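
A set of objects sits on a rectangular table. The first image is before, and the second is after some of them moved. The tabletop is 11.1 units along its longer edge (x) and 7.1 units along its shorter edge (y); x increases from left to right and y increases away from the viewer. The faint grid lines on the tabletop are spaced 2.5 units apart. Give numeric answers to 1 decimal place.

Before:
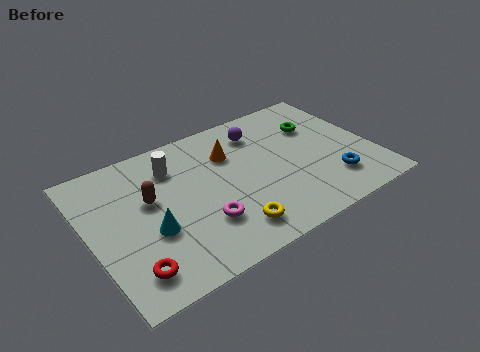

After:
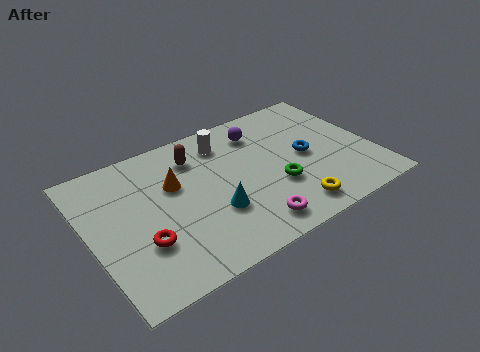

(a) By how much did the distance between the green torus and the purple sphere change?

+0.8

The distance was about 2.3 in the first image and 3.1 in the second, so they moved 0.8 units further apart.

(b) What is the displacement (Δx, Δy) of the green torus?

(-2.1, -2.4)

The green torus was at about (9.2, 4.9) and moved to about (7.1, 2.5).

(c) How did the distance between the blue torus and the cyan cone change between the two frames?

-3.0

Before: roughly 7.1 units apart; after: 4.1. That's 3.0 units closer together.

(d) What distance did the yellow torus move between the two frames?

2.4

The yellow torus was near (5.0, 1.3) before and (7.4, 1.1) after, so it travelled √(2.4² + 0.2²) ≈ 2.4 units.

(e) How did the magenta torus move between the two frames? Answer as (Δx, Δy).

(1.7, -1.0)

The magenta torus started near (4.1, 2.1) and ended near (5.8, 1.1).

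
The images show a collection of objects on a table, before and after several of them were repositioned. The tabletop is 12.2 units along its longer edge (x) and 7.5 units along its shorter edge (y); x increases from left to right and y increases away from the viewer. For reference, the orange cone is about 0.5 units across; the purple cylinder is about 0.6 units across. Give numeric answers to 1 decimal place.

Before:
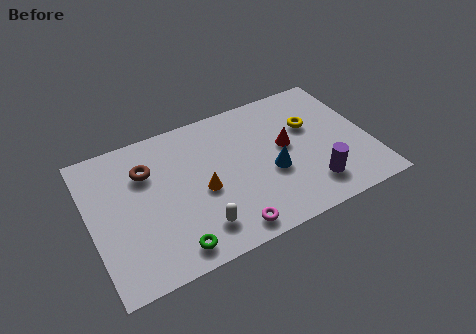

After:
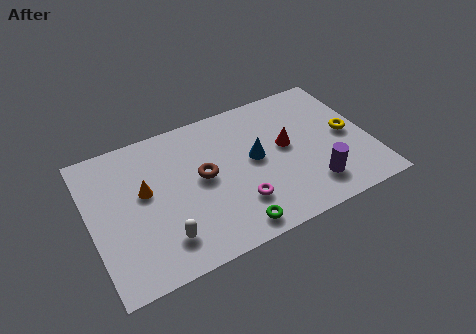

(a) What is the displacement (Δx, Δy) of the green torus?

(2.6, -0.1)

The green torus started near (3.2, 1.0) and ended near (5.8, 0.9).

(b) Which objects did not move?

the purple cylinder and the red cone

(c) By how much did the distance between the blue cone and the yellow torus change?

+1.4

The distance was about 2.7 in the first image and 4.1 in the second, so they moved 1.4 units further apart.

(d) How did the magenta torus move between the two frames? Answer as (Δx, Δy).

(0.6, 1.1)

The magenta torus was at about (5.6, 0.9) and moved to about (6.2, 2.0).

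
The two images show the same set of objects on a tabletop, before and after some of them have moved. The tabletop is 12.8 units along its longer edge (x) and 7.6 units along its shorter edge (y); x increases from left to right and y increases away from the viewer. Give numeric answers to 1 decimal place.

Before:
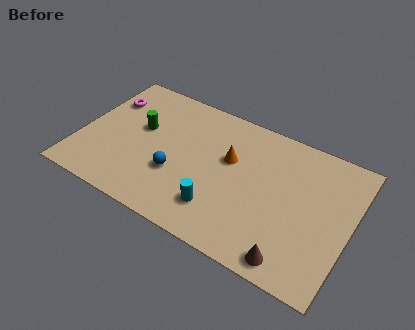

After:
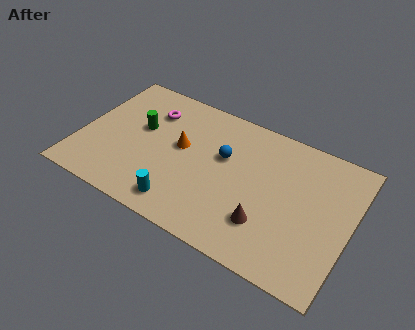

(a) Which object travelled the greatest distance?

the blue sphere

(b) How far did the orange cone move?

2.3

From (7.0, 4.7) to (4.7, 4.3), the orange cone covered √(2.3² + 0.4²) ≈ 2.3 units.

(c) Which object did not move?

the green cylinder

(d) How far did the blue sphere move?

2.8

The blue sphere was near (4.7, 2.7) before and (6.7, 4.7) after, so it travelled √(2.0² + 2.0²) ≈ 2.8 units.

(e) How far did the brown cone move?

1.8

The brown cone moved from about (10.5, 0.9) to (9.1, 2.1), a distance of √(1.4² + 1.2²) ≈ 1.8.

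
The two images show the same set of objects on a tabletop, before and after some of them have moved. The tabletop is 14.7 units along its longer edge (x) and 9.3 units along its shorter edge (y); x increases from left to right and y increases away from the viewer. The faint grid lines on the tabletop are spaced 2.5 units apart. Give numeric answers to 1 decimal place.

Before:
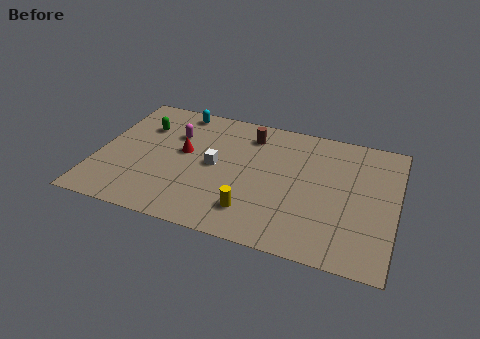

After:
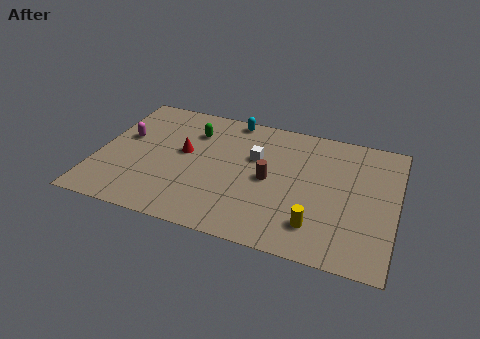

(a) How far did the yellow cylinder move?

3.1

The yellow cylinder moved from about (7.9, 2.0) to (11.0, 2.0), a distance of √(3.1² + 0.0²) ≈ 3.1.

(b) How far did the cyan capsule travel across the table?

2.7

The cyan capsule was near (3.6, 8.3) before and (6.3, 8.5) after, so it travelled √(2.7² + 0.2²) ≈ 2.7 units.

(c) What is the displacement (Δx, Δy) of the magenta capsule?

(-2.4, -0.9)

The magenta capsule was at about (3.6, 6.4) and moved to about (1.2, 5.5).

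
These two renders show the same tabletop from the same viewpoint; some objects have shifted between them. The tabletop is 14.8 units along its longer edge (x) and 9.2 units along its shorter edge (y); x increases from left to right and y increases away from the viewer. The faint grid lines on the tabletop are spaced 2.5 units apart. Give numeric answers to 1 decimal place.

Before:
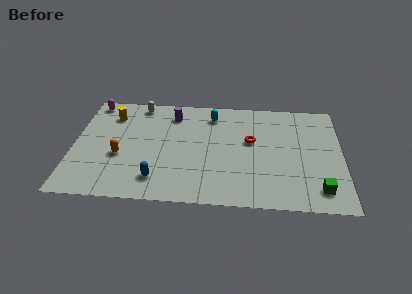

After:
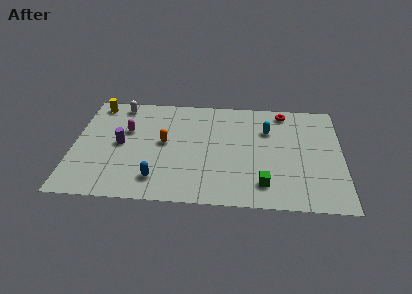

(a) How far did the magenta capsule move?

3.1

From (0.9, 8.2) to (2.9, 5.8), the magenta capsule covered √(2.0² + 2.4²) ≈ 3.1 units.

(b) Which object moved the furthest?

the purple cylinder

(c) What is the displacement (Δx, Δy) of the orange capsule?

(2.4, 1.3)

The orange capsule was at about (2.6, 3.6) and moved to about (5.0, 4.9).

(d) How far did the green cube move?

3.0

The green cube was near (13.5, 1.6) before and (10.5, 1.8) after, so it travelled √(3.0² + 0.2²) ≈ 3.0 units.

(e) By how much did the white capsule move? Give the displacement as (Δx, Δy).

(-1.1, -0.1)

The white capsule was at about (3.5, 8.2) and moved to about (2.4, 8.1).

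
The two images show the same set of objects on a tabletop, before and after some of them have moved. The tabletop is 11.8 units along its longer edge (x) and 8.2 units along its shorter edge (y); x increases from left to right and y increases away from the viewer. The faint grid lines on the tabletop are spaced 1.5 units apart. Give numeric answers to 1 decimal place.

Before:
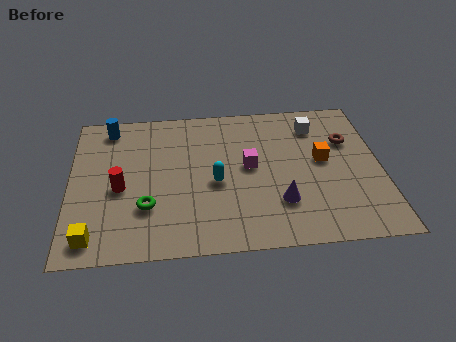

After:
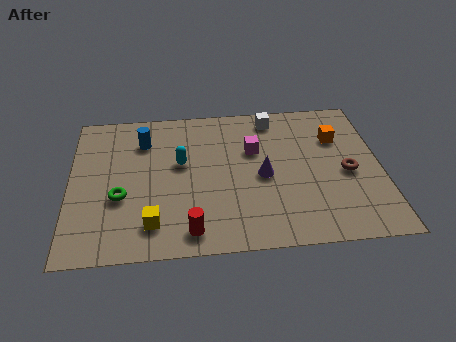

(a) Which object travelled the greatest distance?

the red cylinder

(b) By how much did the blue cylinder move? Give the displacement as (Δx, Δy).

(1.3, -0.9)

From the two frames, the blue cylinder sits at roughly (1.5, 7.1) before and (2.8, 6.2) after.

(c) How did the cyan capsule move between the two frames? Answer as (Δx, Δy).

(-1.3, 1.2)

The cyan capsule started near (5.5, 3.6) and ended near (4.2, 4.8).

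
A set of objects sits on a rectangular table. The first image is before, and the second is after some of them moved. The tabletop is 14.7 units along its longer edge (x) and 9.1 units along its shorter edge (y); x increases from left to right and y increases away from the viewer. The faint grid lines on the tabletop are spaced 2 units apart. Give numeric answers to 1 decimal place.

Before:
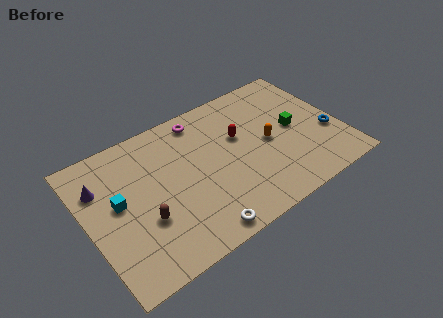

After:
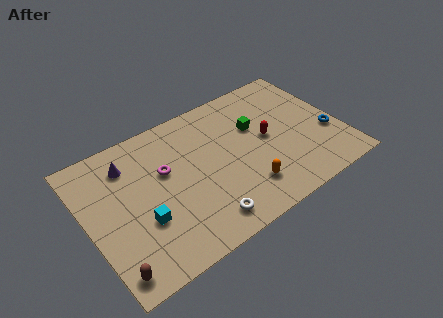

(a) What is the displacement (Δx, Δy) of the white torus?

(0.4, 0.5)

From the two frames, the white torus sits at roughly (5.7, 0.9) before and (6.1, 1.4) after.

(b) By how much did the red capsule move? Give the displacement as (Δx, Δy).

(1.5, -0.9)

From the two frames, the red capsule sits at roughly (9.0, 5.6) before and (10.5, 4.7) after.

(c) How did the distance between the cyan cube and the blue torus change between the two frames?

-1.2

The distance was about 12.2 in the first image and 11.0 in the second, so they moved 1.2 units closer together.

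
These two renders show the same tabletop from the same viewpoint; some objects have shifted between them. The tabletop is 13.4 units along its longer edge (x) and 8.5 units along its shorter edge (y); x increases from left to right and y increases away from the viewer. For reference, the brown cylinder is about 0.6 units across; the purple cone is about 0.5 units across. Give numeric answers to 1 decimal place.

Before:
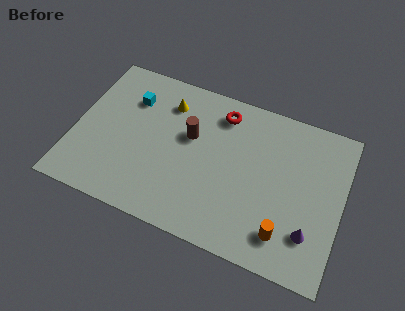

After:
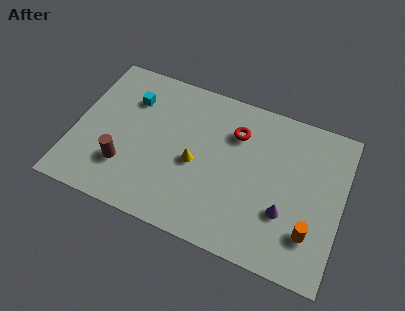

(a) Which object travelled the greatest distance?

the brown cylinder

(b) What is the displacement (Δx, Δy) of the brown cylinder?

(-3.0, -2.8)

The brown cylinder started near (5.7, 5.2) and ended near (2.7, 2.4).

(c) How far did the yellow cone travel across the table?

3.3

The yellow cone was near (4.4, 6.6) before and (6.1, 3.8) after, so it travelled √(1.7² + 2.8²) ≈ 3.3 units.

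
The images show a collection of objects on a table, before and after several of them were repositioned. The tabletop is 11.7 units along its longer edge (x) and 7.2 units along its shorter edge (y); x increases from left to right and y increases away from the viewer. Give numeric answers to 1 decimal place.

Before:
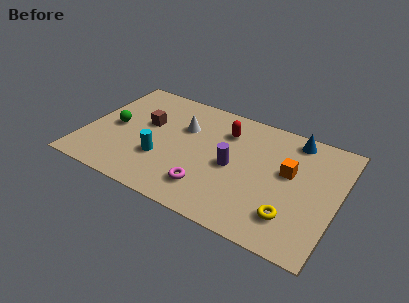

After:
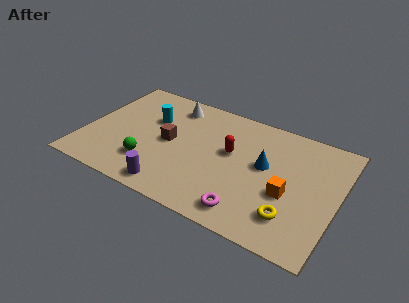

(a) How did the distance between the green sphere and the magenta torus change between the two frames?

-0.3

They were about 5.1 units apart before and 4.8 after — 0.3 units closer together.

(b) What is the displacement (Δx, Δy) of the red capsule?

(0.4, -1.2)

From the two frames, the red capsule sits at roughly (6.3, 5.4) before and (6.7, 4.2) after.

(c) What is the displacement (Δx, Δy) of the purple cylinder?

(-2.5, -2.5)

From the two frames, the purple cylinder sits at roughly (6.9, 3.4) before and (4.4, 0.9) after.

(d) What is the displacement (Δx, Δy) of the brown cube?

(1.2, -0.7)

The brown cube started near (2.7, 4.3) and ended near (3.9, 3.6).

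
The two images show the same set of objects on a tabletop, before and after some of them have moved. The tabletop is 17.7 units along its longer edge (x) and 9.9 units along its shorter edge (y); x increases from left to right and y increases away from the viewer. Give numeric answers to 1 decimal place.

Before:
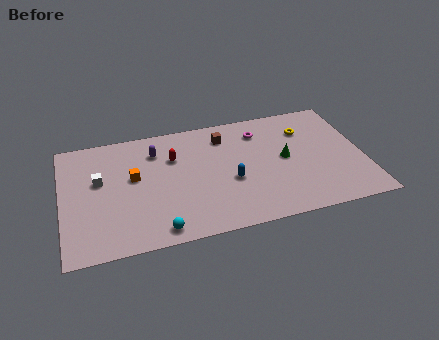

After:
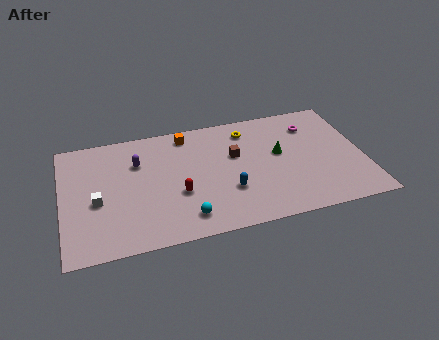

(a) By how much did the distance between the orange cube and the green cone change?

-2.8

They were about 8.9 units apart before and 6.1 after — 2.8 units closer together.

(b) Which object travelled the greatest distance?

the orange cube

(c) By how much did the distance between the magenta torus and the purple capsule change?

+4.2

Before: roughly 6.2 units apart; after: 10.4. That's 4.2 units further apart.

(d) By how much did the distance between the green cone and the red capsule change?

-0.3

They were about 6.7 units apart before and 6.4 after — 0.3 units closer together.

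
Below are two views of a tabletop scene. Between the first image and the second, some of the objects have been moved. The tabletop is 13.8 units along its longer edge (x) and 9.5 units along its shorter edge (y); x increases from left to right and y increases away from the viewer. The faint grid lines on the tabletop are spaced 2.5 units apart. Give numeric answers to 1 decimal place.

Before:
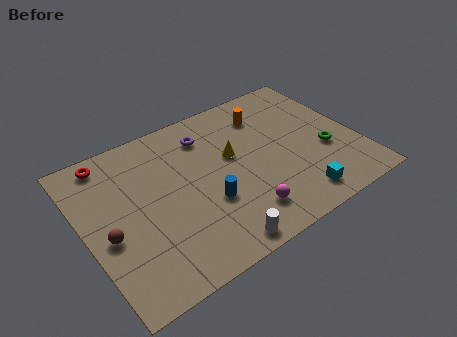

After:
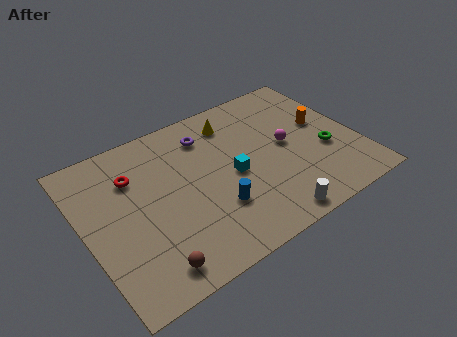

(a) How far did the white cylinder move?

2.8

From (5.8, 0.9) to (8.6, 0.9), the white cylinder covered √(2.8² + 0.0²) ≈ 2.8 units.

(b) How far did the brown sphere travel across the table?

3.1

From (1.0, 4.0) to (2.6, 1.3), the brown sphere covered √(1.6² + 2.7²) ≈ 3.1 units.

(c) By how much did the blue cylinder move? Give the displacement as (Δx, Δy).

(0.3, -0.5)

The blue cylinder started near (5.9, 3.4) and ended near (6.2, 2.9).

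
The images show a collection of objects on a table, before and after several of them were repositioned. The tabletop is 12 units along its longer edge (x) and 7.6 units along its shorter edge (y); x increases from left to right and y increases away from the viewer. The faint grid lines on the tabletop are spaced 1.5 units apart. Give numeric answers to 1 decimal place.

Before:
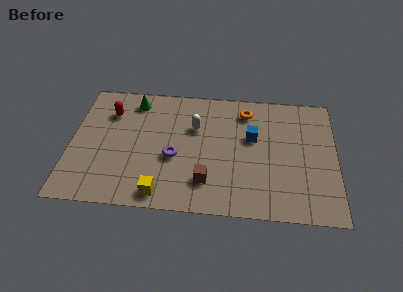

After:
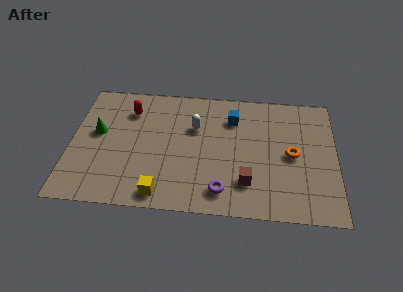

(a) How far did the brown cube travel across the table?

1.8

The brown cube moved from about (6.2, 1.8) to (8.0, 1.9), a distance of √(1.8² + 0.1²) ≈ 1.8.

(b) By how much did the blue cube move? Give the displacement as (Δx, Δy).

(-0.9, 1.1)

From the two frames, the blue cube sits at roughly (8.2, 4.6) before and (7.3, 5.7) after.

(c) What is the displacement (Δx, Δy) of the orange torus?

(2.1, -2.5)

The orange torus was at about (7.9, 6.2) and moved to about (10.0, 3.7).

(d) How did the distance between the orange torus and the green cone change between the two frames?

+3.7

The distance was about 5.1 in the first image and 8.8 in the second, so they moved 3.7 units further apart.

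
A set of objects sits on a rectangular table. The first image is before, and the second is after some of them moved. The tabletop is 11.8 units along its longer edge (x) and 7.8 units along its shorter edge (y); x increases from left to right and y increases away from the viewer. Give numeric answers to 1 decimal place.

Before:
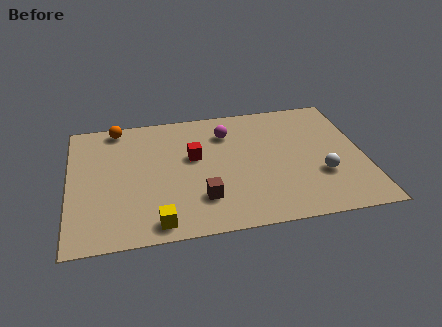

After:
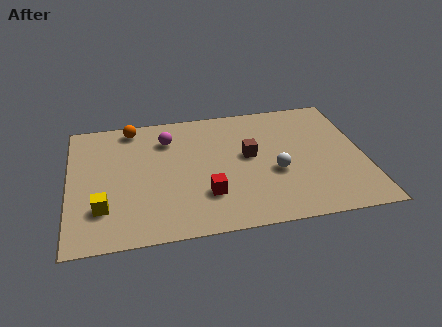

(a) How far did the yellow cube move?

2.4

The yellow cube was near (3.4, 0.9) before and (1.3, 2.1) after, so it travelled √(2.1² + 1.2²) ≈ 2.4 units.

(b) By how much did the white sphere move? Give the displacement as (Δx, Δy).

(-1.8, 0.5)

The white sphere was at about (10.0, 2.6) and moved to about (8.2, 3.1).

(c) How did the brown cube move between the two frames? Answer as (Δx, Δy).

(2.0, 2.3)

The brown cube started near (5.2, 2.0) and ended near (7.2, 4.3).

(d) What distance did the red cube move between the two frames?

2.4

From (5.0, 4.6) to (5.4, 2.2), the red cube covered √(0.4² + 2.4²) ≈ 2.4 units.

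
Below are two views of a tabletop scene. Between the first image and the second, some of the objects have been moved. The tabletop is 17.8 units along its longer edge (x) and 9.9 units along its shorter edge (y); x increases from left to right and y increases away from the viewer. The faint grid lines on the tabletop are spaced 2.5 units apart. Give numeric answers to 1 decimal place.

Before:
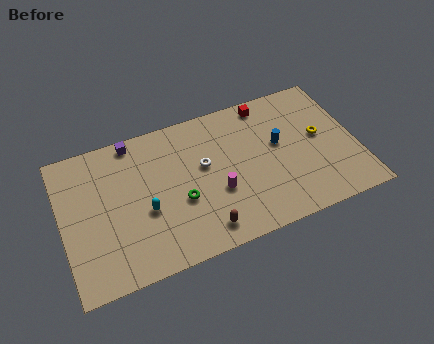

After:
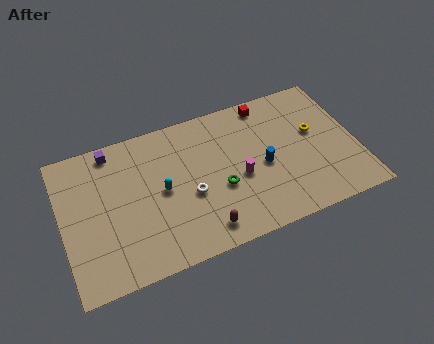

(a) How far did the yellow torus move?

0.5

From (15.7, 5.4) to (15.4, 5.8), the yellow torus covered √(0.3² + 0.4²) ≈ 0.5 units.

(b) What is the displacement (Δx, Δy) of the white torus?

(-1.0, -1.7)

The white torus started near (8.6, 5.8) and ended near (7.6, 4.1).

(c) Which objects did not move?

the red cube and the brown capsule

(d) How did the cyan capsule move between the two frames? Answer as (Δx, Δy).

(1.1, 1.0)

The cyan capsule started near (4.9, 4.0) and ended near (6.0, 5.0).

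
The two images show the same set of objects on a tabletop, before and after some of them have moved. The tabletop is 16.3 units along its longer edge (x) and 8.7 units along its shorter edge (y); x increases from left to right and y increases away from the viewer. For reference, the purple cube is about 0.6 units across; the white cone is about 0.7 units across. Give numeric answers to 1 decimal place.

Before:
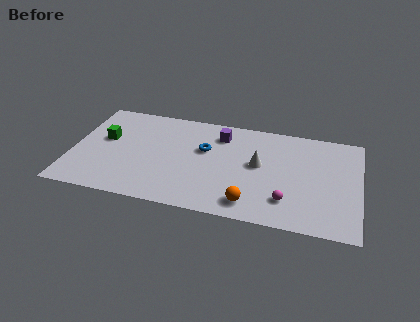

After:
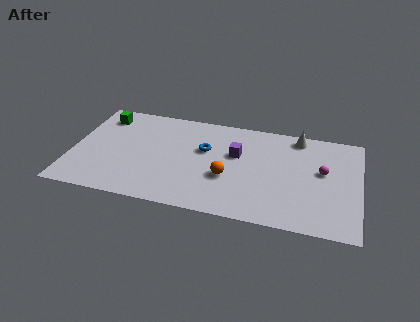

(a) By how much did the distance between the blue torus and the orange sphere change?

-2.4

The distance was about 4.9 in the first image and 2.5 in the second, so they moved 2.4 units closer together.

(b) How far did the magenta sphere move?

3.5

From (12.3, 2.1) to (14.2, 5.0), the magenta sphere covered √(1.9² + 2.9²) ≈ 3.5 units.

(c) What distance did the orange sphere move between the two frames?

2.4

From (10.3, 1.4) to (8.9, 3.3), the orange sphere covered √(1.4² + 1.9²) ≈ 2.4 units.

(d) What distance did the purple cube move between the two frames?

1.8

The purple cube was near (8.3, 6.9) before and (9.3, 5.4) after, so it travelled √(1.0² + 1.5²) ≈ 1.8 units.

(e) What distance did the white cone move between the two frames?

3.6

The white cone moved from about (10.6, 4.8) to (12.7, 7.7), a distance of √(2.1² + 2.9²) ≈ 3.6.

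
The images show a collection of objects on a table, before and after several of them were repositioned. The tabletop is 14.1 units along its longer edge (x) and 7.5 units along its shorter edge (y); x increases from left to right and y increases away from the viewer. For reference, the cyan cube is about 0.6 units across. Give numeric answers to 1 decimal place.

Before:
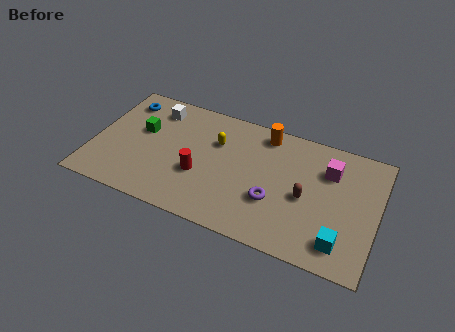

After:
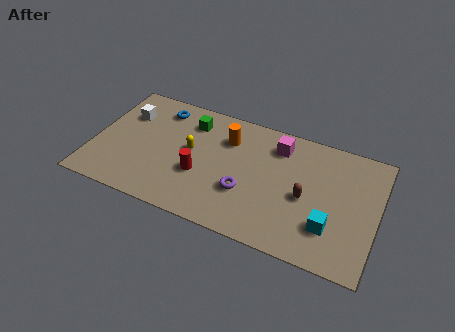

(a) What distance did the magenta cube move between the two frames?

2.7

The magenta cube moved from about (11.6, 5.4) to (9.0, 6.0), a distance of √(2.6² + 0.6²) ≈ 2.7.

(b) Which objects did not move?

the brown capsule and the red cylinder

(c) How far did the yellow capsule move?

1.6

From (6.0, 5.1) to (4.8, 4.1), the yellow capsule covered √(1.2² + 1.0²) ≈ 1.6 units.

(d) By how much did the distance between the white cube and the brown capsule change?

+1.1

Before: roughly 8.3 units apart; after: 9.4. That's 1.1 units further apart.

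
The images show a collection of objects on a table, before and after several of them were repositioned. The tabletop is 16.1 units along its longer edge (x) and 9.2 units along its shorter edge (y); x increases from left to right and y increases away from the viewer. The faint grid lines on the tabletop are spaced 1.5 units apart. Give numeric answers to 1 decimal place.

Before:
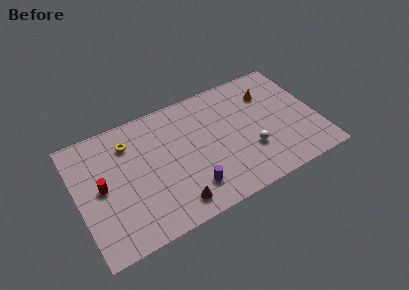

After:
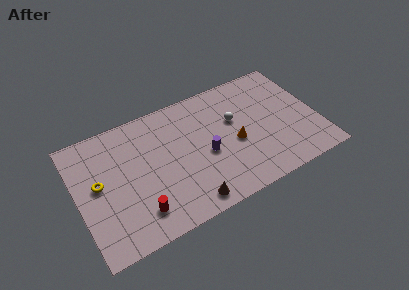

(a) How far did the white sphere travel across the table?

2.8

From (11.4, 3.0) to (10.7, 5.7), the white sphere covered √(0.7² + 2.7²) ≈ 2.8 units.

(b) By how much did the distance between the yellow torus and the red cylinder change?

+0.7

They were about 3.2 units apart before and 3.9 after — 0.7 units further apart.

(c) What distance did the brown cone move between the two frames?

0.9

From (6.0, 1.4) to (6.9, 1.1), the brown cone covered √(0.9² + 0.3²) ≈ 0.9 units.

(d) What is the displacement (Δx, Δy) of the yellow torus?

(-2.3, -2.1)

The yellow torus was at about (3.7, 7.1) and moved to about (1.4, 5.0).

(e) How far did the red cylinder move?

3.5

From (1.6, 4.7) to (3.7, 1.9), the red cylinder covered √(2.1² + 2.8²) ≈ 3.5 units.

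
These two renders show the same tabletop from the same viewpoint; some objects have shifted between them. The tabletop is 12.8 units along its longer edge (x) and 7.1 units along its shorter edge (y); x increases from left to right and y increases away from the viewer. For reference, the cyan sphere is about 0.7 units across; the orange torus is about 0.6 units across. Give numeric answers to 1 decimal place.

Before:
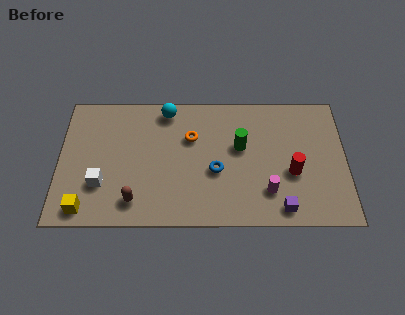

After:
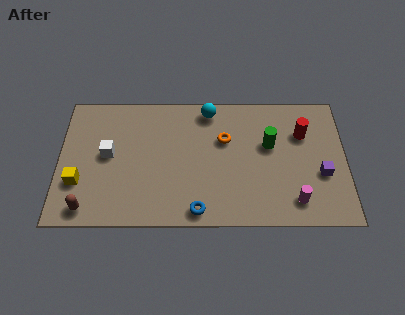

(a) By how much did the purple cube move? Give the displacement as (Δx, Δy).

(1.8, 1.8)

The purple cube was at about (9.9, 0.9) and moved to about (11.7, 2.7).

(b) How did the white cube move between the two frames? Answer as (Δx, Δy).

(0.3, 1.6)

The white cube started near (1.9, 2.2) and ended near (2.2, 3.8).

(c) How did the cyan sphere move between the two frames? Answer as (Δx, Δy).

(1.9, 0.0)

The cyan sphere started near (4.8, 6.2) and ended near (6.7, 6.2).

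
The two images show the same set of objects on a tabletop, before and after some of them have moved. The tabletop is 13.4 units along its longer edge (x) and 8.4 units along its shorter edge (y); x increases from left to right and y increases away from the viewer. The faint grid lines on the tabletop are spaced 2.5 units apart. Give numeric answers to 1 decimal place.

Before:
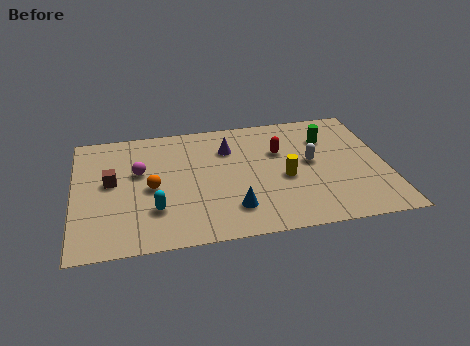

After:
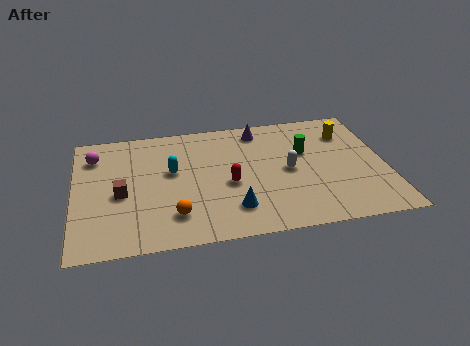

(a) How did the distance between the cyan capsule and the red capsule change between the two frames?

-3.6

Before: roughly 6.3 units apart; after: 2.7. That's 3.6 units closer together.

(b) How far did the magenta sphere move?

2.4

The magenta sphere moved from about (2.8, 5.1) to (0.9, 6.5), a distance of √(1.9² + 1.4²) ≈ 2.4.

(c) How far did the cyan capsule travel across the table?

2.6

From (3.4, 2.4) to (4.2, 4.9), the cyan capsule covered √(0.8² + 2.5²) ≈ 2.6 units.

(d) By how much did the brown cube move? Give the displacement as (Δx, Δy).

(0.4, -0.9)

From the two frames, the brown cube sits at roughly (1.6, 4.6) before and (2.0, 3.7) after.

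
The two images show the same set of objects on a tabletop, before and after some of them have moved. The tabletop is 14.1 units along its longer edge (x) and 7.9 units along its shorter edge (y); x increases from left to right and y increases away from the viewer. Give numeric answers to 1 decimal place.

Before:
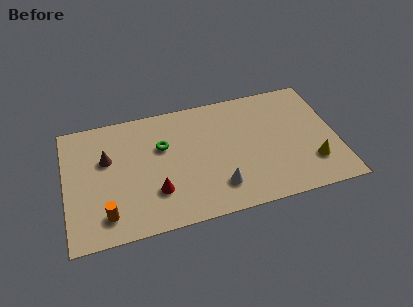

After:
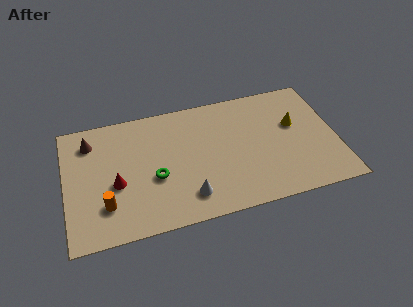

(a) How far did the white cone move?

1.6

From (7.8, 1.8) to (6.2, 1.6), the white cone covered √(1.6² + 0.2²) ≈ 1.6 units.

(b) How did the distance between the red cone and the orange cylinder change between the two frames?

-1.4

They were about 2.7 units apart before and 1.3 after — 1.4 units closer together.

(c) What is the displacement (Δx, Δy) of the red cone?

(-2.0, 1.0)

The red cone was at about (4.6, 2.3) and moved to about (2.6, 3.3).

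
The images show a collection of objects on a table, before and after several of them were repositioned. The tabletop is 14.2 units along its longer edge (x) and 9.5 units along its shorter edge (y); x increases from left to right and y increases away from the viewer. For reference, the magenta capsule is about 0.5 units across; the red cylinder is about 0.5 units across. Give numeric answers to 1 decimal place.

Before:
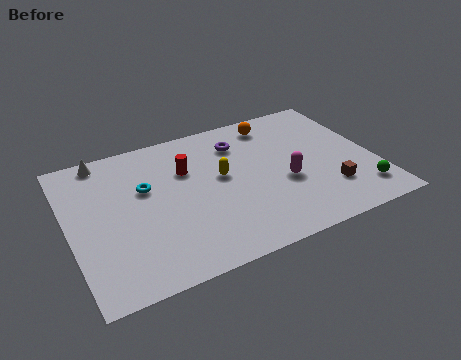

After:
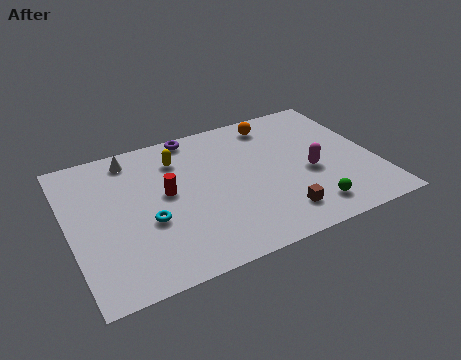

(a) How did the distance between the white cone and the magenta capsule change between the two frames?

-0.4

They were about 9.3 units apart before and 8.9 after — 0.4 units closer together.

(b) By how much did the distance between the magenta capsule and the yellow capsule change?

+3.5

Before: roughly 3.2 units apart; after: 6.7. That's 3.5 units further apart.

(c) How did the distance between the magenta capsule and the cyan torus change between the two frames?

+1.0

Before: roughly 6.6 units apart; after: 7.6. That's 1.0 units further apart.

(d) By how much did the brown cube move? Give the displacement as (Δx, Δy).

(-2.5, -0.7)

From the two frames, the brown cube sits at roughly (11.8, 2.5) before and (9.3, 1.8) after.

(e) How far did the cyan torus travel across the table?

2.2

The cyan torus was near (3.6, 5.9) before and (3.5, 3.7) after, so it travelled √(0.1² + 2.2²) ≈ 2.2 units.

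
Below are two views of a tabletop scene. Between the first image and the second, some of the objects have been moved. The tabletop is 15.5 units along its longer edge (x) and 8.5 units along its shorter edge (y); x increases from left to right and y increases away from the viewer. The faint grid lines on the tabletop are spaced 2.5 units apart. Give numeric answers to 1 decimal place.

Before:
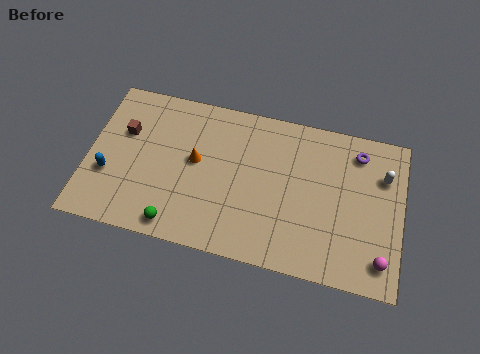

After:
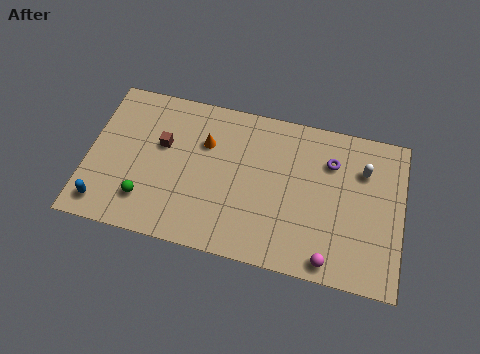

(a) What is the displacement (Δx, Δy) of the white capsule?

(-1.0, 0.1)

The white capsule was at about (14.5, 6.0) and moved to about (13.5, 6.1).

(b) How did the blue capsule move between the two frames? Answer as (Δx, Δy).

(-0.1, -1.7)

From the two frames, the blue capsule sits at roughly (1.1, 3.0) before and (1.0, 1.3) after.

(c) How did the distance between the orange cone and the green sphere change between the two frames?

+0.9

They were about 3.8 units apart before and 4.7 after — 0.9 units further apart.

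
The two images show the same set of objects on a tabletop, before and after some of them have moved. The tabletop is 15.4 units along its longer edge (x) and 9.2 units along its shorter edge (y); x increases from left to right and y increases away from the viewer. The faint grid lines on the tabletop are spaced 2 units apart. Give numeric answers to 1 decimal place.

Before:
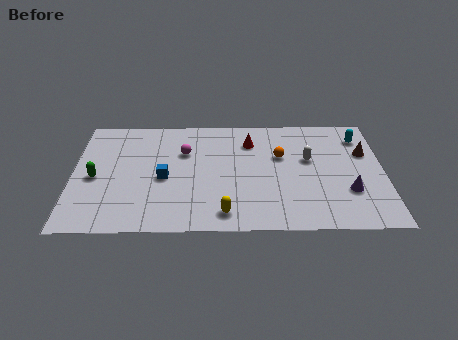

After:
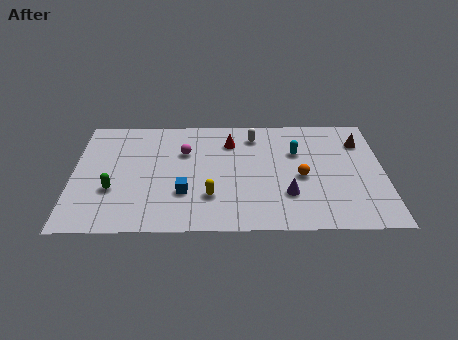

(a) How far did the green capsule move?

1.3

The green capsule moved from about (1.1, 4.2) to (2.0, 3.2), a distance of √(0.9² + 1.0²) ≈ 1.3.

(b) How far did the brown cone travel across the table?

0.9

From (14.5, 6.0) to (14.3, 6.9), the brown cone covered √(0.2² + 0.9²) ≈ 0.9 units.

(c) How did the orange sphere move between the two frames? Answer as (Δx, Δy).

(1.0, -1.7)

The orange sphere started near (10.3, 5.8) and ended near (11.3, 4.1).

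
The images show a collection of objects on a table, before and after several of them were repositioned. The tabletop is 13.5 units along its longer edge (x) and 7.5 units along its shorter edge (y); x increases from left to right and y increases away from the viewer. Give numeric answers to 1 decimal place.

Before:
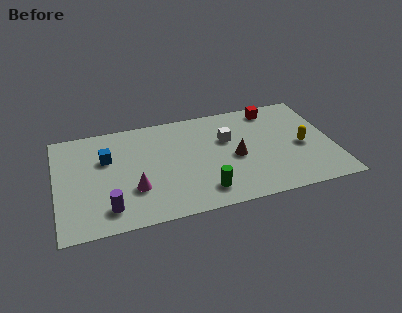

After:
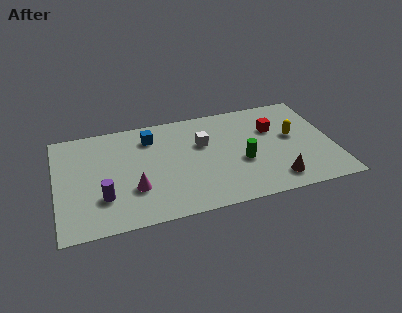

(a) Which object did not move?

the magenta cone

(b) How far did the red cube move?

1.5

The red cube was near (10.8, 6.5) before and (10.7, 5.0) after, so it travelled √(0.1² + 1.5²) ≈ 1.5 units.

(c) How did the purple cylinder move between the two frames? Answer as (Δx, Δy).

(-0.2, 0.8)

The purple cylinder started near (2.4, 1.4) and ended near (2.2, 2.2).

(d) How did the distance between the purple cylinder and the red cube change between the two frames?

-0.9

Before: roughly 9.8 units apart; after: 8.9. That's 0.9 units closer together.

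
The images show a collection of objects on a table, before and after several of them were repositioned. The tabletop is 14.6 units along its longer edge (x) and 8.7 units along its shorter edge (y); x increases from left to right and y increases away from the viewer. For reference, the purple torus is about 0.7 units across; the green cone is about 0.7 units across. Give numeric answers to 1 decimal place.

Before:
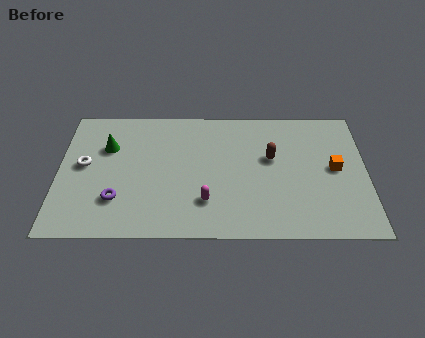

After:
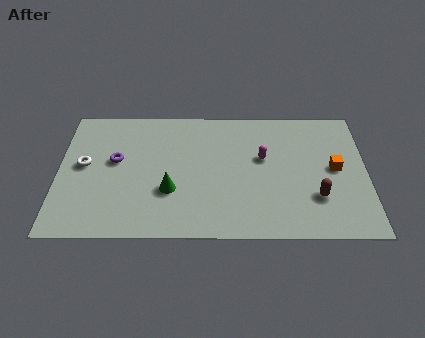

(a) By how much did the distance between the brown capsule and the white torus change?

+2.3

Before: roughly 8.9 units apart; after: 11.2. That's 2.3 units further apart.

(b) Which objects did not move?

the orange cube and the white torus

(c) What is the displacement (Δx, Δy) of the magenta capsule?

(2.7, 2.9)

From the two frames, the magenta capsule sits at roughly (7.0, 2.3) before and (9.7, 5.2) after.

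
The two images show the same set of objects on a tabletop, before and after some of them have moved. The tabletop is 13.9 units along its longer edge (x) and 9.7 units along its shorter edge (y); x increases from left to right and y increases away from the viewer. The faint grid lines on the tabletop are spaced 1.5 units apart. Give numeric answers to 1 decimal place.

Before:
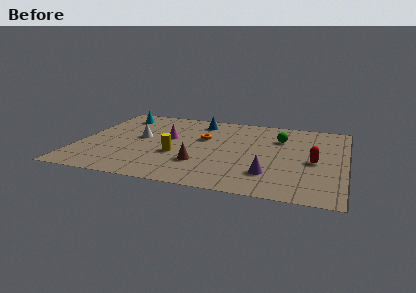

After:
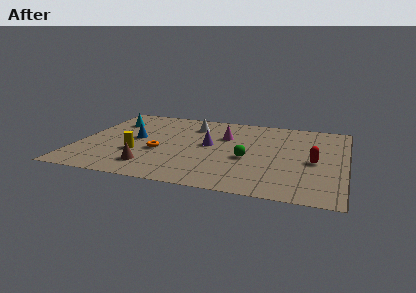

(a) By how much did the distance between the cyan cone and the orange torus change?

-0.8

The distance was about 5.1 in the first image and 4.3 in the second, so they moved 0.8 units closer together.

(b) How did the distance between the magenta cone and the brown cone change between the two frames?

+2.4

They were about 3.4 units apart before and 5.8 after — 2.4 units further apart.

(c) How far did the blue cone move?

4.3

The blue cone moved from about (6.0, 8.1) to (2.9, 5.1), a distance of √(3.1² + 3.0²) ≈ 4.3.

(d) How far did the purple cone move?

4.3

From (10.1, 2.4) to (6.8, 5.2), the purple cone covered √(3.3² + 2.8²) ≈ 4.3 units.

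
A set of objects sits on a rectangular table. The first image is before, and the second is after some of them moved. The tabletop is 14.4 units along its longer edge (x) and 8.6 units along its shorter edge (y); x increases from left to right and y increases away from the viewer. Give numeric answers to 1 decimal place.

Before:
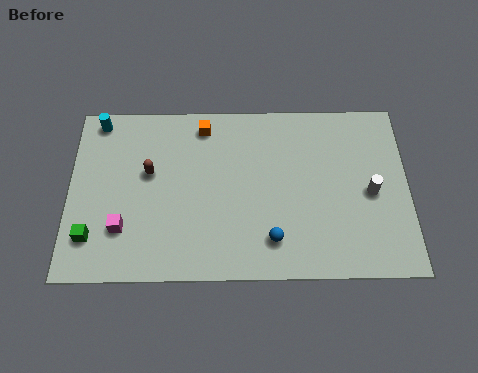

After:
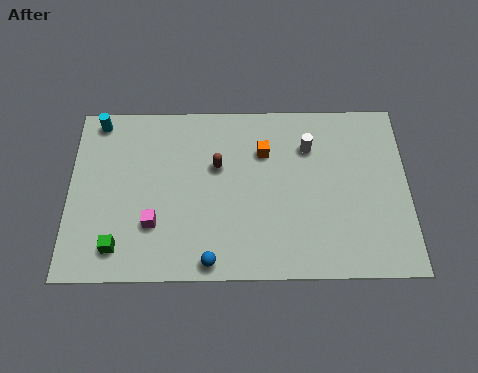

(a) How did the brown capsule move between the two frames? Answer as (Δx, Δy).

(2.9, 0.3)

The brown capsule started near (3.4, 5.1) and ended near (6.3, 5.4).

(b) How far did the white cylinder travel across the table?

3.5

The white cylinder moved from about (12.8, 4.0) to (10.2, 6.3), a distance of √(2.6² + 2.3²) ≈ 3.5.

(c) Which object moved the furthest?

the white cylinder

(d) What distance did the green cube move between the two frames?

1.2

The green cube was near (1.0, 2.0) before and (2.1, 1.5) after, so it travelled √(1.1² + 0.5²) ≈ 1.2 units.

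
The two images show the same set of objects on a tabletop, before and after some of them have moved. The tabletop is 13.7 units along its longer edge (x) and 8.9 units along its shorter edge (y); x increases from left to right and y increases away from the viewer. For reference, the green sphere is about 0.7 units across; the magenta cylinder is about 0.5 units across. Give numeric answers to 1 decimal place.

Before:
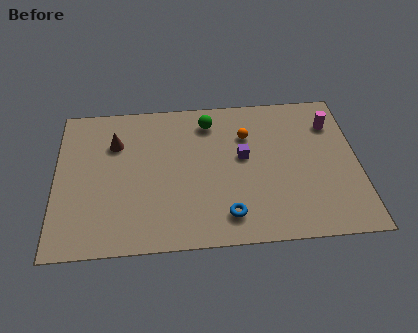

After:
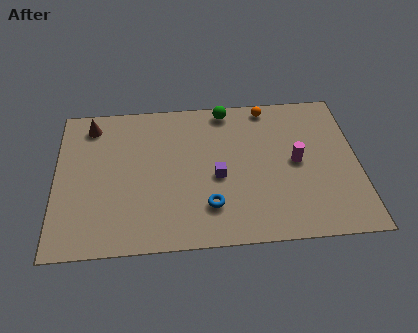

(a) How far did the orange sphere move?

2.0

The orange sphere moved from about (8.7, 6.3) to (9.7, 8.0), a distance of √(1.0² + 1.7²) ≈ 2.0.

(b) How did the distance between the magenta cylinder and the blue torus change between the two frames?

-2.5

The distance was about 7.1 in the first image and 4.6 in the second, so they moved 2.5 units closer together.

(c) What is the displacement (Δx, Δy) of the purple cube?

(-1.2, -1.1)

From the two frames, the purple cube sits at roughly (8.5, 5.0) before and (7.3, 3.9) after.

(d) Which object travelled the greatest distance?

the magenta cylinder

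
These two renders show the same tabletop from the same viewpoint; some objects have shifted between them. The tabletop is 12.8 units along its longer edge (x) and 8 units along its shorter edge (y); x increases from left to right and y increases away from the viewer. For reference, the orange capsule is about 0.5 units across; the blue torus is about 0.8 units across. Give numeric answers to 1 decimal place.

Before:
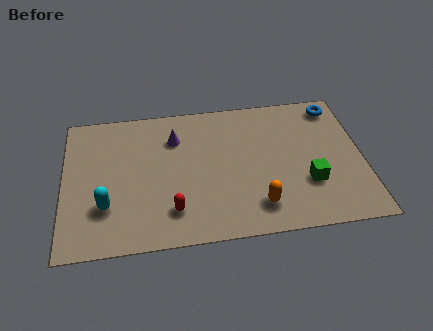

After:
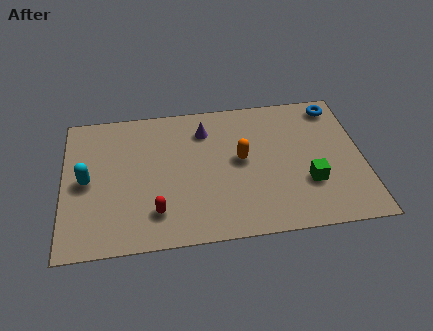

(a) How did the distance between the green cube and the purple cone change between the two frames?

-0.9

Before: roughly 6.5 units apart; after: 5.6. That's 0.9 units closer together.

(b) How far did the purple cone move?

1.3

The purple cone moved from about (4.8, 5.9) to (6.1, 6.2), a distance of √(1.3² + 0.3²) ≈ 1.3.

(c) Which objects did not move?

the green cube and the blue torus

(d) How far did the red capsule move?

0.7

The red capsule moved from about (4.6, 1.8) to (3.9, 1.8), a distance of √(0.7² + 0.0²) ≈ 0.7.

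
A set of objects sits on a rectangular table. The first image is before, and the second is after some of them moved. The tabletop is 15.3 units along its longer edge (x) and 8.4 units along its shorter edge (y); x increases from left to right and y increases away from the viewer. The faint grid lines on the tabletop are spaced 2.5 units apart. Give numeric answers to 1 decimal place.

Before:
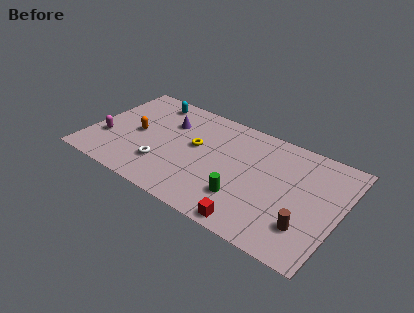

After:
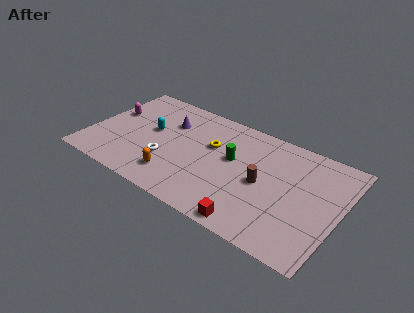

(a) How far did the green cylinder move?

2.8

The green cylinder was near (9.8, 2.3) before and (8.7, 4.9) after, so it travelled √(1.1² + 2.6²) ≈ 2.8 units.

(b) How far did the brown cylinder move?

3.4

From (13.6, 2.2) to (10.7, 4.0), the brown cylinder covered √(2.9² + 1.8²) ≈ 3.4 units.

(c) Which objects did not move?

the purple cone and the red cube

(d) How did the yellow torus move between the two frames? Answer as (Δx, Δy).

(0.9, 0.5)

The yellow torus started near (6.4, 4.8) and ended near (7.3, 5.3).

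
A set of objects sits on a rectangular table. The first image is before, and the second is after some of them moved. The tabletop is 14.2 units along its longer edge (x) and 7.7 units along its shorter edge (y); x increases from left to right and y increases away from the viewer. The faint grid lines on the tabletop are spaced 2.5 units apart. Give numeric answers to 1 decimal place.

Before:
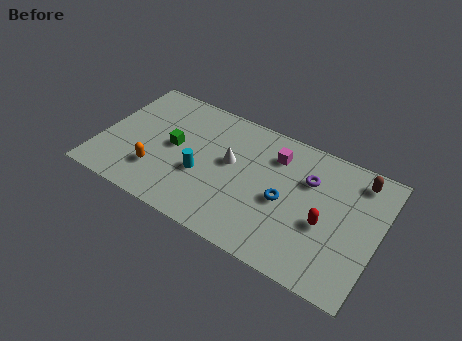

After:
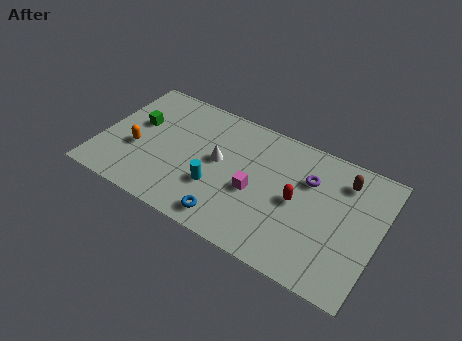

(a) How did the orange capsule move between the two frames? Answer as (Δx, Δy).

(-1.2, 0.9)

From the two frames, the orange capsule sits at roughly (3.1, 2.1) before and (1.9, 3.0) after.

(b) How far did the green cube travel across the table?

2.1

From (3.7, 4.0) to (1.7, 4.6), the green cube covered √(2.0² + 0.6²) ≈ 2.1 units.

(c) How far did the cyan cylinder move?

0.9

From (5.3, 3.0) to (6.1, 2.6), the cyan cylinder covered √(0.8² + 0.4²) ≈ 0.9 units.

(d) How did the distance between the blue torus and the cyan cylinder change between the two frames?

-2.5

The distance was about 4.2 in the first image and 1.7 in the second, so they moved 2.5 units closer together.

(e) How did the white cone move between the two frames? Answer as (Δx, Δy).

(-0.6, -0.2)

The white cone started near (6.6, 4.4) and ended near (6.0, 4.2).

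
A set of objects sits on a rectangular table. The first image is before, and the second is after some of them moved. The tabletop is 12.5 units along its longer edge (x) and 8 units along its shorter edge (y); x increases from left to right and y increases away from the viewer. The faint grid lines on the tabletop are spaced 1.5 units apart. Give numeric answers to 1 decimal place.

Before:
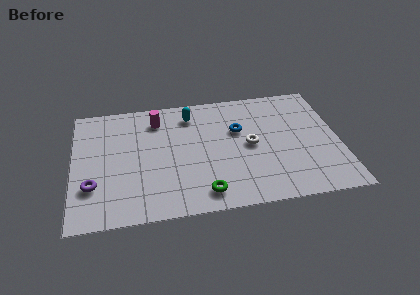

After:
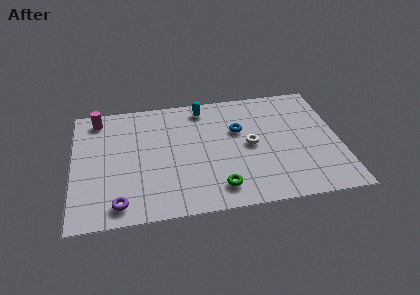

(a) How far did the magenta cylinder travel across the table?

2.8

The magenta cylinder was near (4.0, 6.4) before and (1.2, 6.9) after, so it travelled √(2.8² + 0.5²) ≈ 2.8 units.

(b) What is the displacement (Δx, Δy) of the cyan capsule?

(0.6, 0.4)

From the two frames, the cyan capsule sits at roughly (5.6, 6.5) before and (6.2, 6.9) after.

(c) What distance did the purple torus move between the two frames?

1.8

From (0.9, 2.4) to (2.1, 1.1), the purple torus covered √(1.2² + 1.3²) ≈ 1.8 units.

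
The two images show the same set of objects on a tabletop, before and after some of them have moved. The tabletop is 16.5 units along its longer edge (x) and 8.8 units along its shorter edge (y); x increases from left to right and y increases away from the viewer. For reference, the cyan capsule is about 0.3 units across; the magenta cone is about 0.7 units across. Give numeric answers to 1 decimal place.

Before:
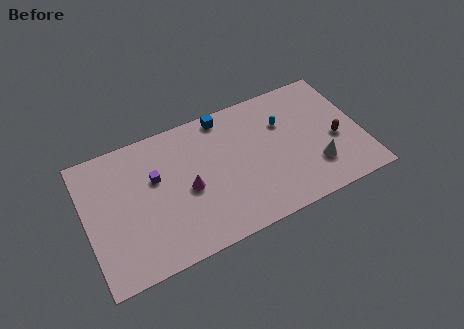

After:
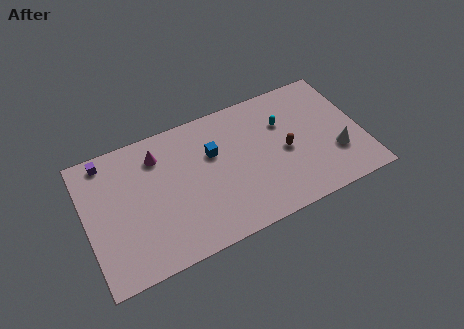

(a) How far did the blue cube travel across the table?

2.4

The blue cube moved from about (8.6, 7.9) to (7.7, 5.7), a distance of √(0.9² + 2.2²) ≈ 2.4.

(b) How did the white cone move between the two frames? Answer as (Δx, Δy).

(1.3, 0.4)

The white cone was at about (13.5, 2.4) and moved to about (14.8, 2.8).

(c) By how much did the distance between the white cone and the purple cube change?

+4.4

Before: roughly 9.8 units apart; after: 14.2. That's 4.4 units further apart.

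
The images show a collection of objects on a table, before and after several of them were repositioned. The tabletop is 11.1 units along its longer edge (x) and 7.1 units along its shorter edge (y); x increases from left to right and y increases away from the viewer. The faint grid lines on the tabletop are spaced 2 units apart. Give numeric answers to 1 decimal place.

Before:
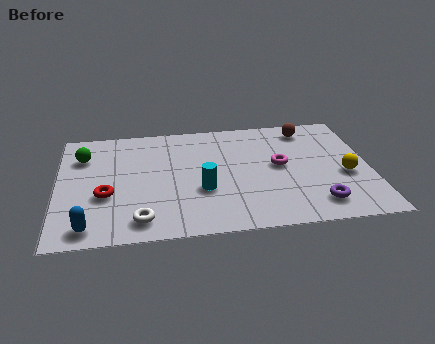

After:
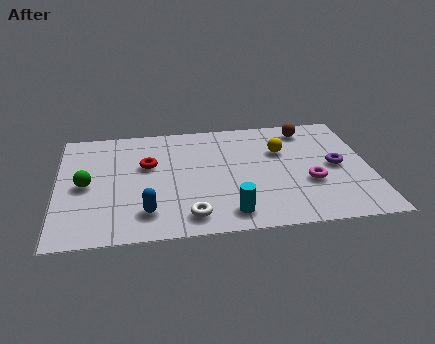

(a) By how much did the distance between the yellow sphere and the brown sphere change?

-1.7

They were about 3.3 units apart before and 1.6 after — 1.7 units closer together.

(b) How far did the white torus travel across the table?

1.7

The white torus moved from about (2.9, 1.1) to (4.6, 1.1), a distance of √(1.7² + 0.0²) ≈ 1.7.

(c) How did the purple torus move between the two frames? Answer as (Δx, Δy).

(0.8, 2.2)

The purple torus started near (9.1, 1.3) and ended near (9.9, 3.5).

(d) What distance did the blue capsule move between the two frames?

2.1

The blue capsule was near (1.1, 0.9) before and (3.1, 1.5) after, so it travelled √(2.0² + 0.6²) ≈ 2.1 units.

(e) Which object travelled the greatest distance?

the yellow sphere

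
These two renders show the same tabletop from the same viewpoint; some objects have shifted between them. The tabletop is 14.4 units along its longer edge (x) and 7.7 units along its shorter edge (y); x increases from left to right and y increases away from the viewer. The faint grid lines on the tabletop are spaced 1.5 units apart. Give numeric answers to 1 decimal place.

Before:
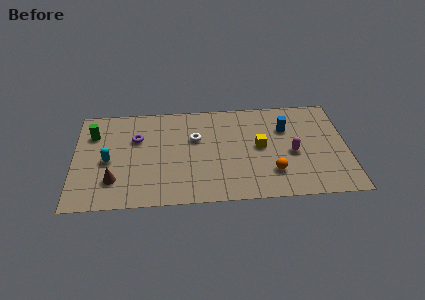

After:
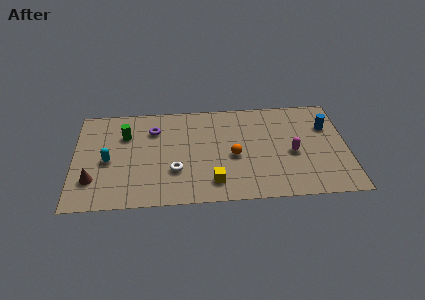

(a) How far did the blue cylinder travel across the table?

2.2

From (11.2, 5.3) to (13.4, 5.3), the blue cylinder covered √(2.2² + 0.0²) ≈ 2.2 units.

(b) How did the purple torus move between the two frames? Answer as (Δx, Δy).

(0.9, 0.6)

From the two frames, the purple torus sits at roughly (3.3, 5.1) before and (4.2, 5.7) after.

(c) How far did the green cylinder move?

1.7

The green cylinder was near (1.0, 5.6) before and (2.7, 5.4) after, so it travelled √(1.7² + 0.2²) ≈ 1.7 units.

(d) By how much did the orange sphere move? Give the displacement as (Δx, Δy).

(-2.0, 1.4)

The orange sphere was at about (10.4, 2.0) and moved to about (8.4, 3.4).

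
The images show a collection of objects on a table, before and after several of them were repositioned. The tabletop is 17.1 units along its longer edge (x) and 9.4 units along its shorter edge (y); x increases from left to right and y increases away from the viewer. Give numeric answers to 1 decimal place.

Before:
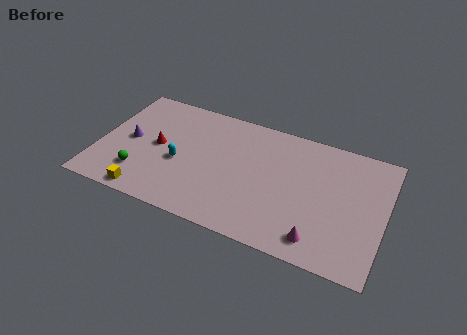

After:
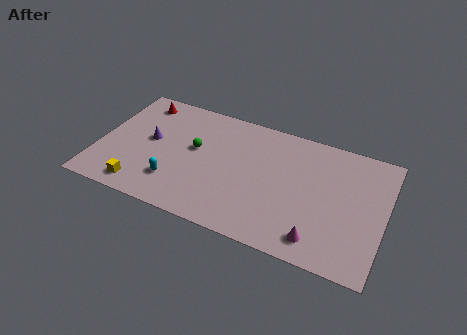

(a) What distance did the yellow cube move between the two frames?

0.6

The yellow cube was near (3.3, 0.9) before and (2.9, 1.3) after, so it travelled √(0.4² + 0.4²) ≈ 0.6 units.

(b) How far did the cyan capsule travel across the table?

1.6

From (4.9, 4.0) to (4.8, 2.4), the cyan capsule covered √(0.1² + 1.6²) ≈ 1.6 units.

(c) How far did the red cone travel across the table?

3.5

The red cone moved from about (3.5, 4.8) to (2.0, 8.0), a distance of √(1.5² + 3.2²) ≈ 3.5.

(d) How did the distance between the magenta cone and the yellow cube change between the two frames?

+0.4

They were about 10.2 units apart before and 10.6 after — 0.4 units further apart.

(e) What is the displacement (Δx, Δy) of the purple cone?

(1.2, 0.4)

From the two frames, the purple cone sits at roughly (1.8, 4.7) before and (3.0, 5.1) after.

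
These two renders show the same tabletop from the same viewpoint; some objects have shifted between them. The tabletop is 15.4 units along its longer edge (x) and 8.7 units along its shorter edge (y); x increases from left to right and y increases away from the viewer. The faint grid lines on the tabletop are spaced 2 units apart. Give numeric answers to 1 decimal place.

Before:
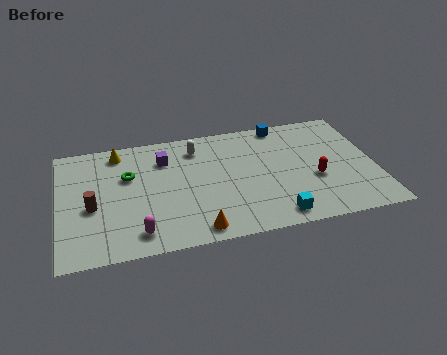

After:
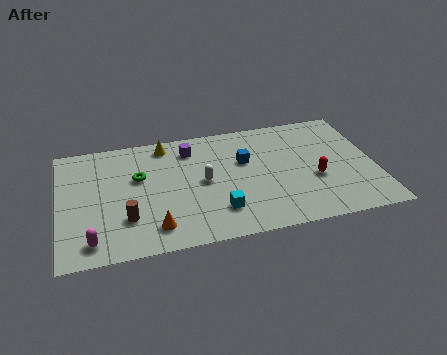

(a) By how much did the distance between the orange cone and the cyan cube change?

-0.7

The distance was about 3.8 in the first image and 3.1 in the second, so they moved 0.7 units closer together.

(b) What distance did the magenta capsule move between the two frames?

2.2

The magenta capsule was near (3.7, 1.4) before and (1.5, 1.3) after, so it travelled √(2.2² + 0.1²) ≈ 2.2 units.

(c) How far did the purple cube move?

1.4

The purple cube moved from about (5.2, 6.5) to (6.5, 7.0), a distance of √(1.3² + 0.5²) ≈ 1.4.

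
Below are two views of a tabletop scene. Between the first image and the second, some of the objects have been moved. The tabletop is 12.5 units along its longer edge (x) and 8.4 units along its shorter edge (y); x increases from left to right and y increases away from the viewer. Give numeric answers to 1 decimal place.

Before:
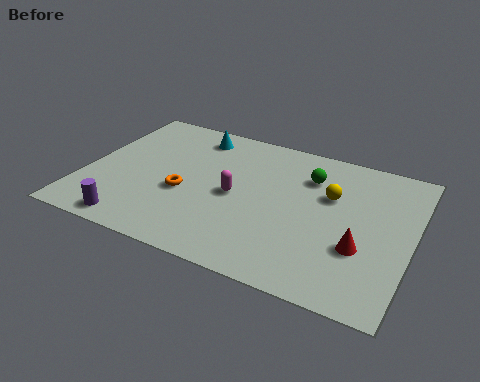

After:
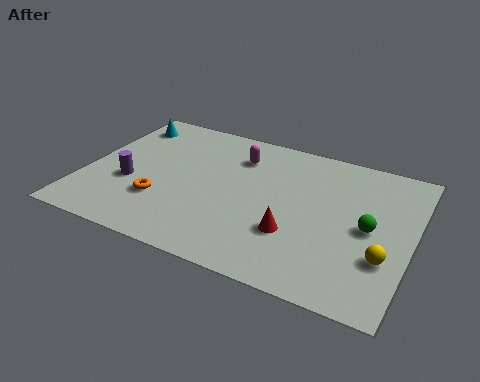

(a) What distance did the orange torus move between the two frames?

1.1

The orange torus moved from about (3.9, 3.4) to (3.1, 2.6), a distance of √(0.8² + 0.8²) ≈ 1.1.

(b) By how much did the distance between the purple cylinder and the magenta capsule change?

+0.3

Before: roughly 4.7 units apart; after: 5.0. That's 0.3 units further apart.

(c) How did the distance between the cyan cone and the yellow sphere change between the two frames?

+5.6

They were about 5.8 units apart before and 11.4 after — 5.6 units further apart.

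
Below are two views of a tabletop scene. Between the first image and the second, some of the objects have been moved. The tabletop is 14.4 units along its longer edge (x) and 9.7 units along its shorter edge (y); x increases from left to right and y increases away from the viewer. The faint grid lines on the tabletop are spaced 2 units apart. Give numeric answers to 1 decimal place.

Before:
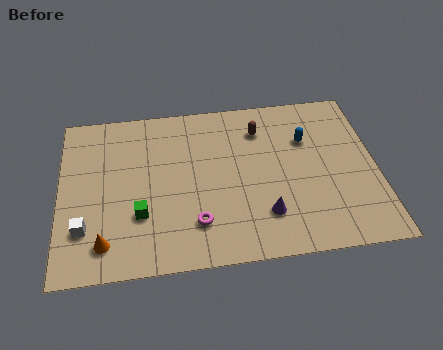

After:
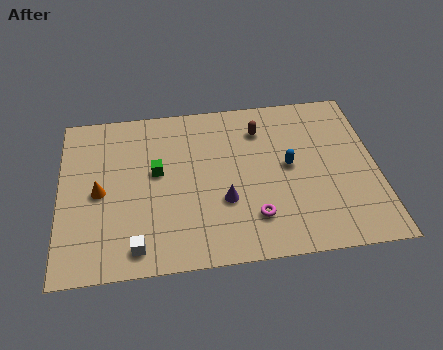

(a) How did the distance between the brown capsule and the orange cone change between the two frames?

-1.3

They were about 9.2 units apart before and 7.9 after — 1.3 units closer together.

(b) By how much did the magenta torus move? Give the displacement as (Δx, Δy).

(2.6, 0.0)

From the two frames, the magenta torus sits at roughly (6.1, 2.3) before and (8.7, 2.3) after.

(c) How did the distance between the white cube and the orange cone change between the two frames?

+2.4

Before: roughly 1.3 units apart; after: 3.7. That's 2.4 units further apart.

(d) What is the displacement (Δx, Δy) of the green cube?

(0.8, 2.4)

The green cube started near (3.6, 3.1) and ended near (4.4, 5.5).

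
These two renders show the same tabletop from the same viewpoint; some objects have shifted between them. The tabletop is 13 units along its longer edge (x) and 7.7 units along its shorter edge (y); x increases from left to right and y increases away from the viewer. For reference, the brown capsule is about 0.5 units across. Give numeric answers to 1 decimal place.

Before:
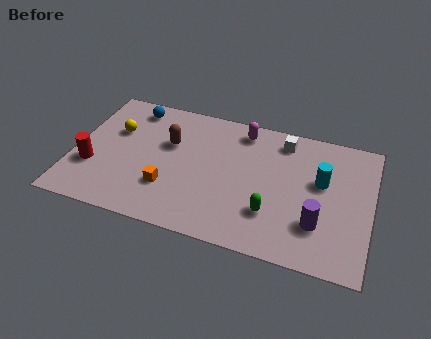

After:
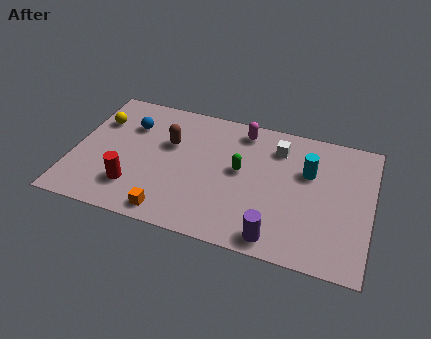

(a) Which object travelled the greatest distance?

the green capsule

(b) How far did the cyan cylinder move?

0.7

The cyan cylinder was near (10.8, 4.6) before and (10.2, 5.0) after, so it travelled √(0.6² + 0.4²) ≈ 0.7 units.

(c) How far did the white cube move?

0.5

From (9.0, 6.5) to (8.8, 6.0), the white cube covered √(0.2² + 0.5²) ≈ 0.5 units.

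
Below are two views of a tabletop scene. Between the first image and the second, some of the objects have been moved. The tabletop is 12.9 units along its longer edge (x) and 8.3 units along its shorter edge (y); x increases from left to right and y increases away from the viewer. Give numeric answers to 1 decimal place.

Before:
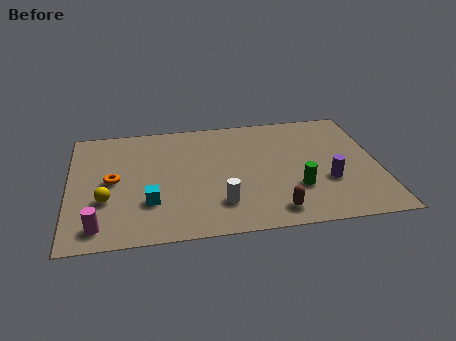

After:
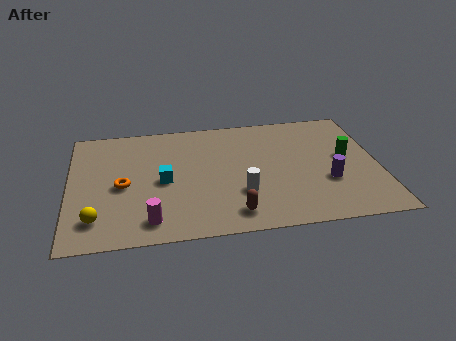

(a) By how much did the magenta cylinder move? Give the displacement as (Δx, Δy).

(2.1, 0.1)

The magenta cylinder started near (1.2, 1.2) and ended near (3.3, 1.3).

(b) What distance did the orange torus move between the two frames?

0.6

From (1.8, 4.2) to (2.2, 3.8), the orange torus covered √(0.4² + 0.4²) ≈ 0.6 units.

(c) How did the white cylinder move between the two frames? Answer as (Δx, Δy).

(0.9, 0.6)

The white cylinder started near (6.2, 2.0) and ended near (7.1, 2.6).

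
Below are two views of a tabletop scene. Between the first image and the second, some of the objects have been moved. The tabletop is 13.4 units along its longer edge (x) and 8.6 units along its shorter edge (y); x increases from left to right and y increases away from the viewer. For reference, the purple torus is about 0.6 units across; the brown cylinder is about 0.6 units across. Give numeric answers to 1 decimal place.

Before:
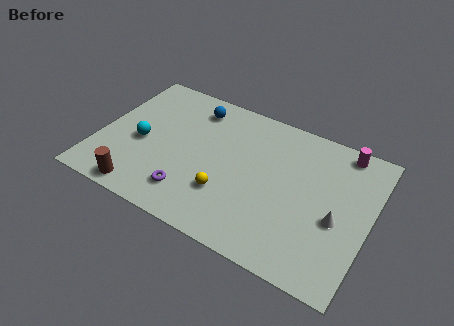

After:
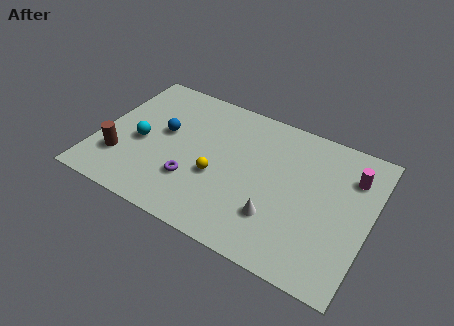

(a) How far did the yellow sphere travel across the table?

1.0

The yellow sphere was near (6.6, 2.6) before and (6.0, 3.4) after, so it travelled √(0.6² + 0.8²) ≈ 1.0 units.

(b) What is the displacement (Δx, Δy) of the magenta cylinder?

(0.6, -1.3)

The magenta cylinder started near (11.7, 7.7) and ended near (12.3, 6.4).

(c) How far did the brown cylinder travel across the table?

2.0

From (2.6, 0.9) to (1.3, 2.4), the brown cylinder covered √(1.3² + 1.5²) ≈ 2.0 units.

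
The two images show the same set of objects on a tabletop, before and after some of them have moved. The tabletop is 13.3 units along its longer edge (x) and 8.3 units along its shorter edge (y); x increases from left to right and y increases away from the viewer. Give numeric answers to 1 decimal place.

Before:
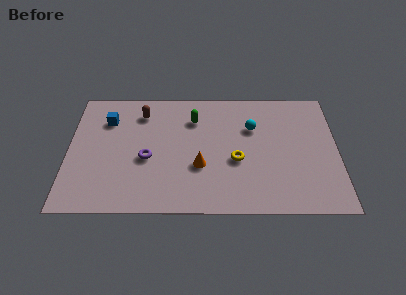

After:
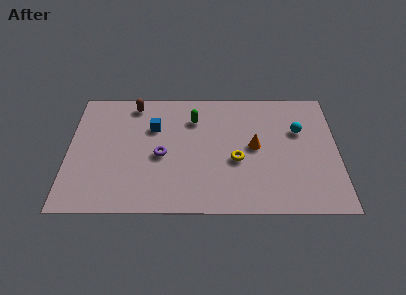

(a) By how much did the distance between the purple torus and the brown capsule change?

+0.7

They were about 3.1 units apart before and 3.8 after — 0.7 units further apart.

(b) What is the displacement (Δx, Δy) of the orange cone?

(2.7, 1.3)

The orange cone was at about (6.5, 3.0) and moved to about (9.2, 4.3).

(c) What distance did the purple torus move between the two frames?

0.7

The purple torus moved from about (3.9, 3.5) to (4.6, 3.7), a distance of √(0.7² + 0.2²) ≈ 0.7.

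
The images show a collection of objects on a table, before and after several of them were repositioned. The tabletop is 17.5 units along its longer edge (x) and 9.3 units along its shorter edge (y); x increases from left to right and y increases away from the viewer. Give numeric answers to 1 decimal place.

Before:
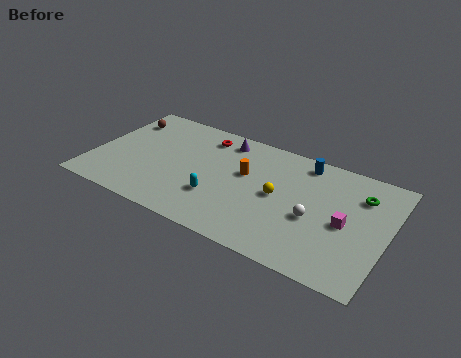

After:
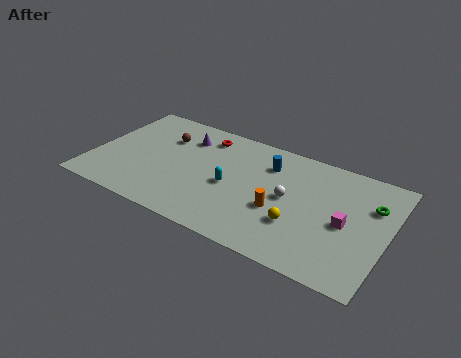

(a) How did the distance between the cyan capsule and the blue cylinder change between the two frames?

-3.5

The distance was about 6.9 in the first image and 3.4 in the second, so they moved 3.5 units closer together.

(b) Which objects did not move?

the red torus and the magenta cube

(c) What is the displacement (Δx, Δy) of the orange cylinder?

(2.3, -2.0)

The orange cylinder started near (9.0, 5.6) and ended near (11.3, 3.6).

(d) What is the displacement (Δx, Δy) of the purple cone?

(-2.3, -0.8)

The purple cone started near (7.4, 7.9) and ended near (5.1, 7.1).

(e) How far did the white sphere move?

1.8

The white sphere was near (13.3, 3.9) before and (11.7, 4.8) after, so it travelled √(1.6² + 0.9²) ≈ 1.8 units.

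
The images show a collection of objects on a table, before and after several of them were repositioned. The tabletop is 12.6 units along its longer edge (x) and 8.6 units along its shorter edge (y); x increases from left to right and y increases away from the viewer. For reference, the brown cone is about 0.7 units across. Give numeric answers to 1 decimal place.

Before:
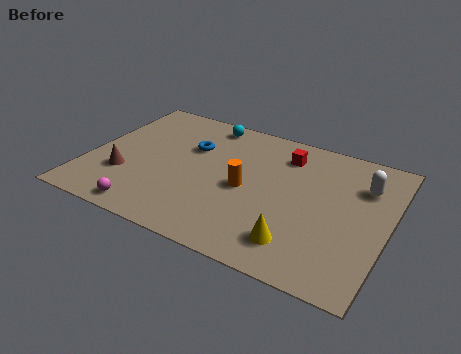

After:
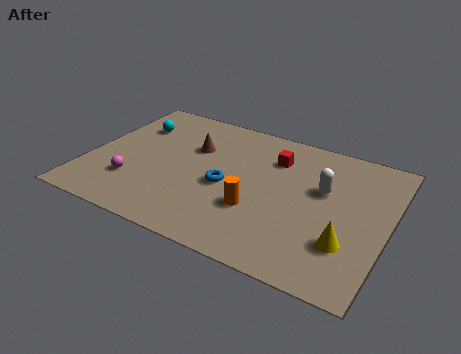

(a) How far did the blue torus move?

2.6

The blue torus moved from about (4.1, 5.7) to (5.9, 3.8), a distance of √(1.8² + 1.9²) ≈ 2.6.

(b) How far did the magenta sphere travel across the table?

1.7

From (3.0, 0.9) to (2.1, 2.4), the magenta sphere covered √(0.9² + 1.5²) ≈ 1.7 units.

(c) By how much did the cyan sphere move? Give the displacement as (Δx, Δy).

(-3.0, -1.4)

The cyan sphere was at about (4.5, 7.6) and moved to about (1.5, 6.2).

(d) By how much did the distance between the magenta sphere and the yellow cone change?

+2.7

Before: roughly 6.3 units apart; after: 9.0. That's 2.7 units further apart.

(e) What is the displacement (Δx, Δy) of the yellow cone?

(1.9, 0.8)

From the two frames, the yellow cone sits at roughly (9.2, 1.7) before and (11.1, 2.5) after.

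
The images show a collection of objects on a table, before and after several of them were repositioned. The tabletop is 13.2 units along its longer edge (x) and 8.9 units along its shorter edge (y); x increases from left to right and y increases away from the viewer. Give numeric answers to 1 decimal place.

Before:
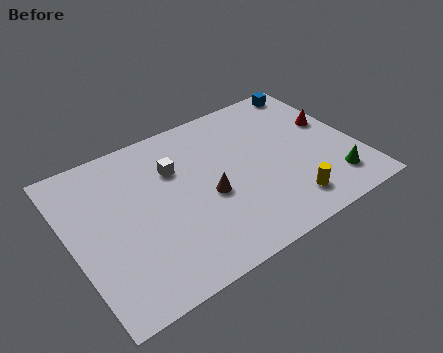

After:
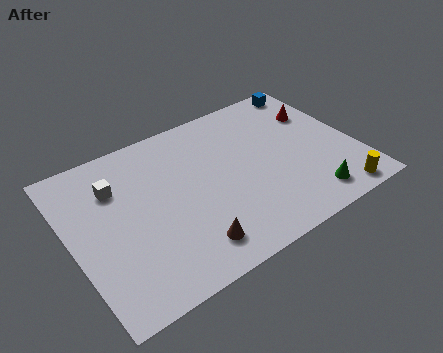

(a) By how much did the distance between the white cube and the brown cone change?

+2.9

Before: roughly 2.6 units apart; after: 5.5. That's 2.9 units further apart.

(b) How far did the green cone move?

1.3

The green cone was near (11.7, 1.8) before and (10.5, 1.4) after, so it travelled √(1.2² + 0.4²) ≈ 1.3 units.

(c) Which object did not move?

the blue cube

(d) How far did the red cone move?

1.0

From (12.3, 5.3) to (11.9, 6.2), the red cone covered √(0.4² + 0.9²) ≈ 1.0 units.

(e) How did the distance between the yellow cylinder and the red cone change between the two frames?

+0.7

Before: roughly 4.6 units apart; after: 5.3. That's 0.7 units further apart.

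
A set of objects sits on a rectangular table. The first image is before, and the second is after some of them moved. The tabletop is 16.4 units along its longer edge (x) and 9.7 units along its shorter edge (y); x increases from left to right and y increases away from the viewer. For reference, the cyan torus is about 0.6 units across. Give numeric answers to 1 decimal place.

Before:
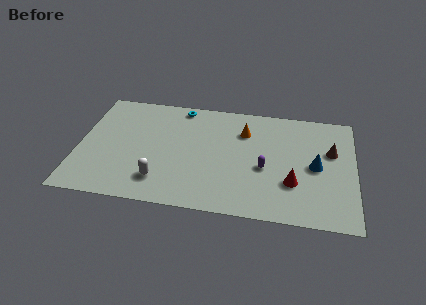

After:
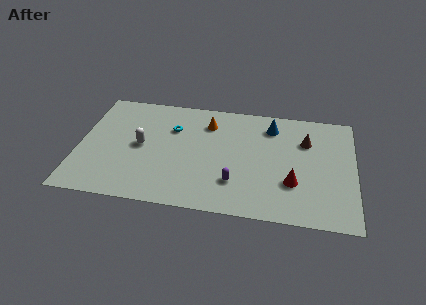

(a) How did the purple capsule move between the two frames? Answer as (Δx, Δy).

(-1.7, -1.5)

The purple capsule started near (11.1, 4.1) and ended near (9.4, 2.6).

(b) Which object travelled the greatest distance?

the blue cone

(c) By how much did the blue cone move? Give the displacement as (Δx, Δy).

(-2.7, 3.1)

From the two frames, the blue cone sits at roughly (14.1, 4.7) before and (11.4, 7.8) after.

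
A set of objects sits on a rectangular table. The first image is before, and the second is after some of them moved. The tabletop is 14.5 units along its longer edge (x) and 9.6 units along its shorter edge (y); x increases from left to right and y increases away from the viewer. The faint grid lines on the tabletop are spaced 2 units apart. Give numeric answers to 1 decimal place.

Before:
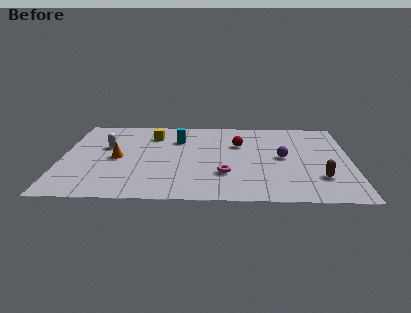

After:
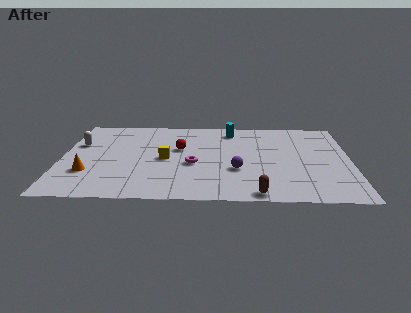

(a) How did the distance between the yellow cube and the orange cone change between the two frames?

+0.9

They were about 3.3 units apart before and 4.2 after — 0.9 units further apart.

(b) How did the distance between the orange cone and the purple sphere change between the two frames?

-0.9

Before: roughly 8.3 units apart; after: 7.4. That's 0.9 units closer together.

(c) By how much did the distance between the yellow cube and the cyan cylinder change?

+3.4

They were about 1.4 units apart before and 4.8 after — 3.4 units further apart.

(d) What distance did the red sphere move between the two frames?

3.1

From (8.9, 6.4) to (5.9, 5.8), the red sphere covered √(3.0² + 0.6²) ≈ 3.1 units.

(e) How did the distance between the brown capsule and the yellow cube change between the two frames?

-3.7

Before: roughly 9.7 units apart; after: 6.0. That's 3.7 units closer together.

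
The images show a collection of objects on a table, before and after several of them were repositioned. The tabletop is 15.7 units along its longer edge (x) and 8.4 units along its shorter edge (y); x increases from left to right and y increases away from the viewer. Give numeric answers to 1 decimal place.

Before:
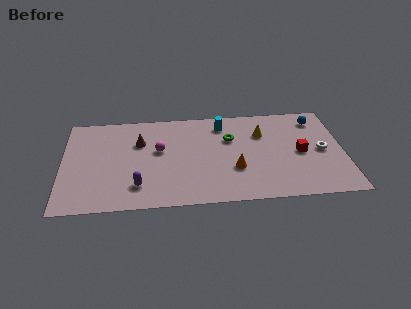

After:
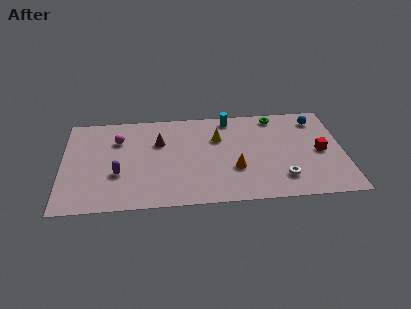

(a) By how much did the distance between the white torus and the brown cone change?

-2.6

They were about 10.3 units apart before and 7.7 after — 2.6 units closer together.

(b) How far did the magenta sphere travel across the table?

2.5

The magenta sphere was near (5.4, 4.9) before and (3.1, 6.0) after, so it travelled √(2.3² + 1.1²) ≈ 2.5 units.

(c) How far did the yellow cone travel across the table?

2.5

The yellow cone moved from about (11.2, 5.9) to (8.7, 5.7), a distance of √(2.5² + 0.2²) ≈ 2.5.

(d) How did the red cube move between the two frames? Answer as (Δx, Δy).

(1.1, 0.0)

The red cube started near (13.3, 4.0) and ended near (14.4, 4.0).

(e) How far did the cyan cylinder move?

0.6

From (9.0, 6.9) to (9.4, 7.4), the cyan cylinder covered √(0.4² + 0.5²) ≈ 0.6 units.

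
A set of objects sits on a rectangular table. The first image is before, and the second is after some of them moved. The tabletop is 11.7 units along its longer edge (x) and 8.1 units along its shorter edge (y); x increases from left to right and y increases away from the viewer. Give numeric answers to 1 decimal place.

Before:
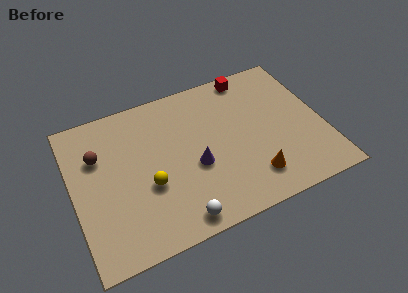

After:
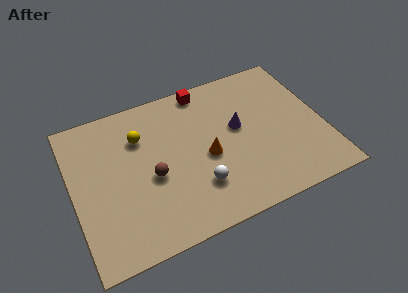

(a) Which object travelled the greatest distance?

the brown sphere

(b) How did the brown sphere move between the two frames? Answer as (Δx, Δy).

(2.3, -2.0)

From the two frames, the brown sphere sits at roughly (1.3, 5.5) before and (3.6, 3.5) after.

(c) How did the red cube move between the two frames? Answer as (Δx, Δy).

(-2.2, 0.0)

The red cube started near (8.7, 7.3) and ended near (6.5, 7.3).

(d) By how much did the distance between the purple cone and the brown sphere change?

-0.5

They were about 4.8 units apart before and 4.3 after — 0.5 units closer together.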